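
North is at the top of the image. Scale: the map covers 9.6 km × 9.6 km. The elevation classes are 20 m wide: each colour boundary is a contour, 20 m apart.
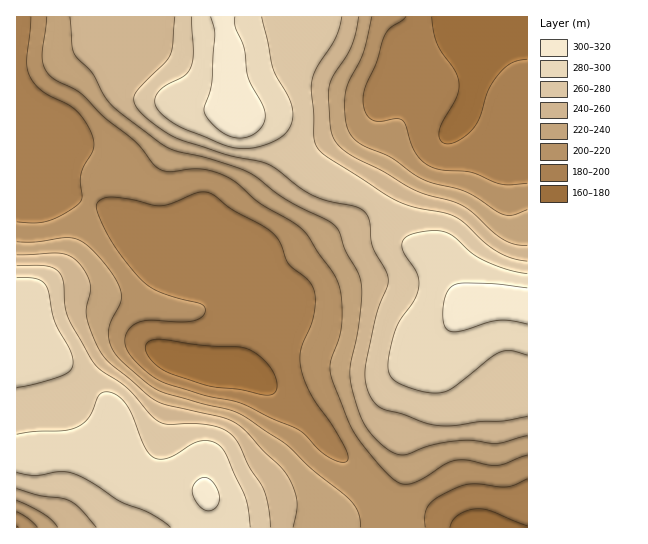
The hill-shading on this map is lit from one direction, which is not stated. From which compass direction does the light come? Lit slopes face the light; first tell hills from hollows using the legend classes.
N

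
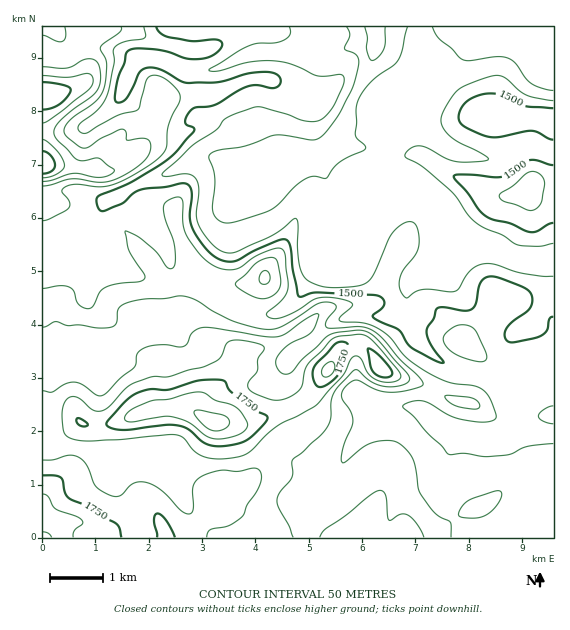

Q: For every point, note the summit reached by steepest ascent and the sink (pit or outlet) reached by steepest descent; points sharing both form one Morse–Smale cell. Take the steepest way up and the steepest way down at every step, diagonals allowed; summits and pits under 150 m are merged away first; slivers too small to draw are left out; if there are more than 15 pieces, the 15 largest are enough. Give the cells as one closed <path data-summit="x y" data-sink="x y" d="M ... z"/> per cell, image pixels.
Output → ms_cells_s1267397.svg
<path data-summit="213 423" data-sink="375 27" d="M553 26l-381 0-9 34 13 7 17 4-3 5 0 9 4 22 6 8 21 8 6 6 4 14 0 12-7 7-8-4-15 0-12 4-20 11-30 10-32 18-14 31 1 16 7 15 0 4-5 4-5 3-11 0-21-5-17 2 0 134 3 2-2 12 4 28 21-1 20 5 23-2 41 0 41 17 43-1 11-3 21-11 16 2 22 15 11 21-14 15 0 12 5 22 245 0z"/><path data-summit="43 164" data-sink="375 27" d="M171 26l-129 1 1 243 16-1 21 5 11 0 5-3 5-4 0-4-7-15-1-16 14-31 32-18 30-10 20-11 12-4 15 0 8 4 7-7 0-12-4-14-6-6-21-8-6-8-4-22 0-9 3-5-17-4-13-7z"/><path data-summit="43 537" data-sink="375 27" d="M44 406l-2 1 1 131 264-1-4-33 14-15-11-21-22-15-16-2-21 11-11 3-43 1-41-17-41 0-23 2-20-5-20 1-5-28z"/>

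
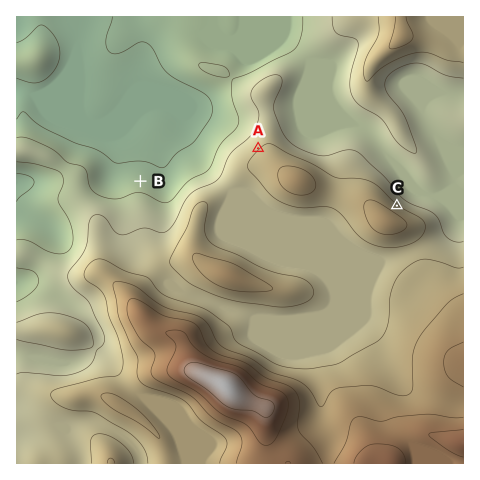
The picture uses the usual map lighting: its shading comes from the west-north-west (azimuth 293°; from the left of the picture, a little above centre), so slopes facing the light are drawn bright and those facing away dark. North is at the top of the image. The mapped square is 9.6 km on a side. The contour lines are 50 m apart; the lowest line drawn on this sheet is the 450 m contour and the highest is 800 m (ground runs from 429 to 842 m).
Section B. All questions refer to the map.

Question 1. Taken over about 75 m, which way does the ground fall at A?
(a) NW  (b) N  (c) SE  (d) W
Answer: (a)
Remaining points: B N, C NE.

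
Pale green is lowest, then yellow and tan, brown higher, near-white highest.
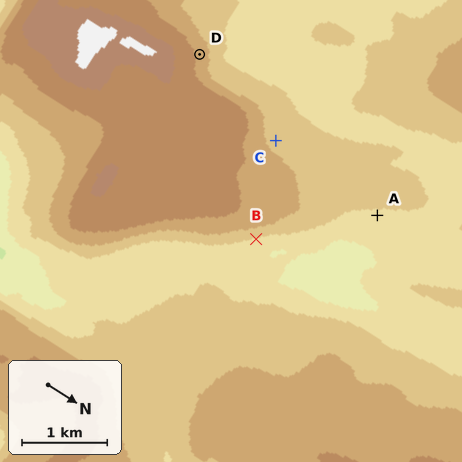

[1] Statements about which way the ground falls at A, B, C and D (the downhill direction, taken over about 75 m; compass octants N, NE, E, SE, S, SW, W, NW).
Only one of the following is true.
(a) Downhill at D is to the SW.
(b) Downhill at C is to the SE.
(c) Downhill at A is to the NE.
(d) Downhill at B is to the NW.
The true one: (c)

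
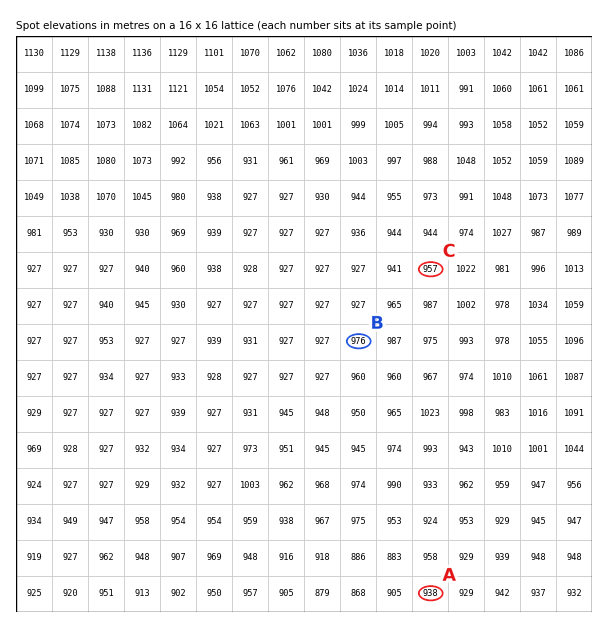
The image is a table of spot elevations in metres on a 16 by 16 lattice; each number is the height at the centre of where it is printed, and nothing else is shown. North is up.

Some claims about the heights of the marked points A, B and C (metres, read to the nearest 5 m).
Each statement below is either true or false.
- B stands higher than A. true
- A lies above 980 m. false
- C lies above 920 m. true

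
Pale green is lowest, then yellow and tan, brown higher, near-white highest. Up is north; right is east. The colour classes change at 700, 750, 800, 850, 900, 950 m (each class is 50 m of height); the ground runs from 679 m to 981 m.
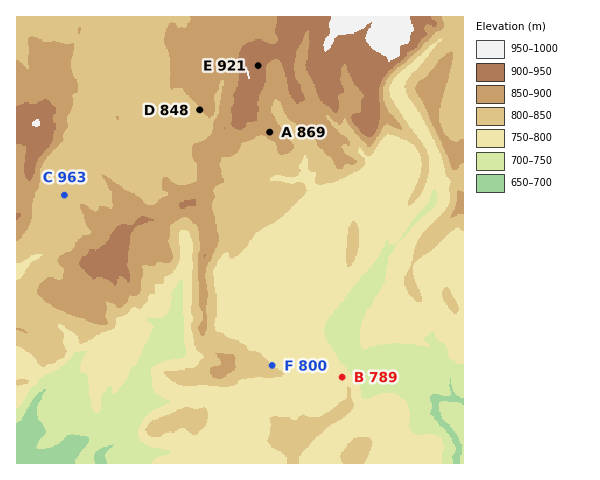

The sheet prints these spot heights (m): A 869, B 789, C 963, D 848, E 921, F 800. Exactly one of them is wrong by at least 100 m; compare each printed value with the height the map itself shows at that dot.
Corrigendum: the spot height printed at C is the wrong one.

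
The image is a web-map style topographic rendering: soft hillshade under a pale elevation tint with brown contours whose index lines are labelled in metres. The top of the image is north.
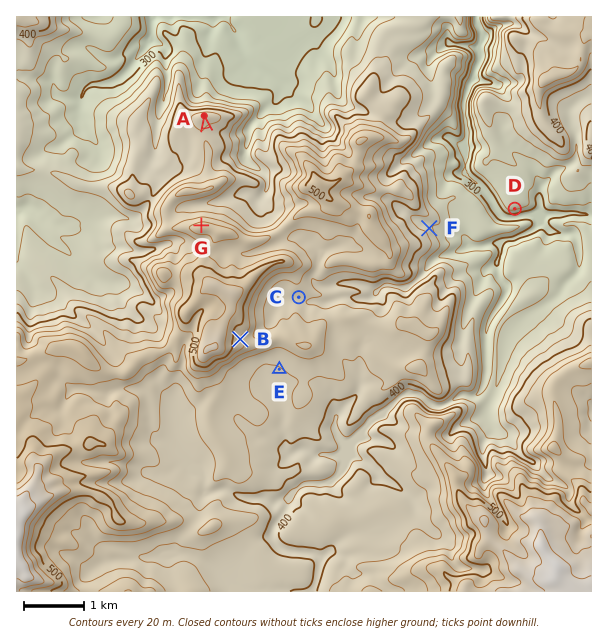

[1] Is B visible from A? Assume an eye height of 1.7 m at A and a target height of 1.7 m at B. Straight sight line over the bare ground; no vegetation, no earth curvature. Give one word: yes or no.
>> no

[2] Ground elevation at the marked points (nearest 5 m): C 425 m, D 325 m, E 420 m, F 365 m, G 490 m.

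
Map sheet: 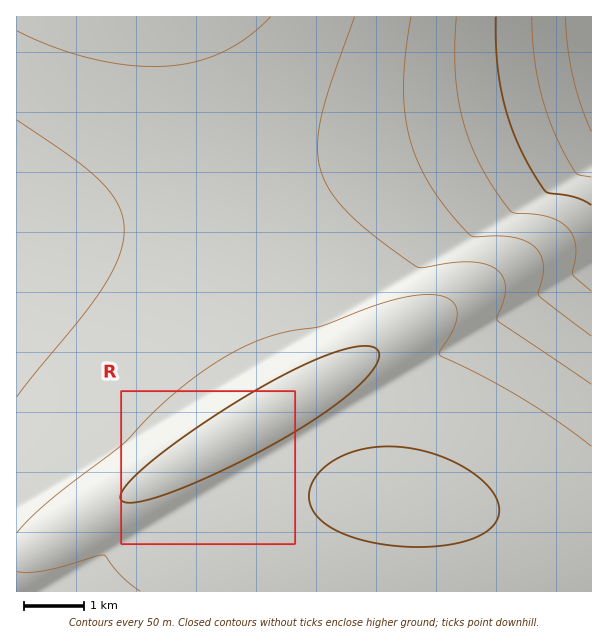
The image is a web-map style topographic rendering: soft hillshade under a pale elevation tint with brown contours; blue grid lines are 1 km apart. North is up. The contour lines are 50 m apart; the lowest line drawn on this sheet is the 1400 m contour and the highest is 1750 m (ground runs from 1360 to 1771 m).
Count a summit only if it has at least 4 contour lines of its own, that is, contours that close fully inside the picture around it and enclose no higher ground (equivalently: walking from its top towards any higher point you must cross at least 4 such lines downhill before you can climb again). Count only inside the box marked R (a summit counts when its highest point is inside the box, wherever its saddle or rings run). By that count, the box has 0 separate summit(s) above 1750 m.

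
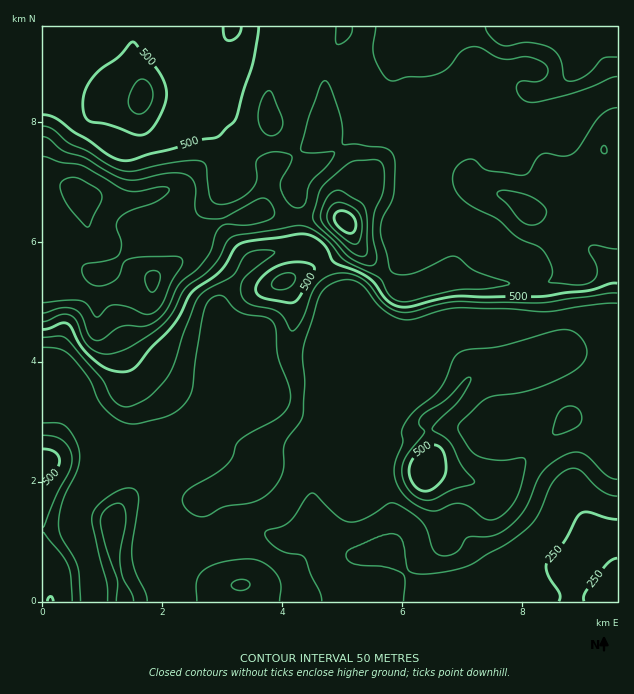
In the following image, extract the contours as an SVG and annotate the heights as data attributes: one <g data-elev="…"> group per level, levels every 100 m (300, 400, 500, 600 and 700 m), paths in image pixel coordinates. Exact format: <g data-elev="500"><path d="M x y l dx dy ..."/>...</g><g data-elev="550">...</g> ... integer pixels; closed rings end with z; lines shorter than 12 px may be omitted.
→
<g data-elev="300"><path d="M404 601l1-19-2-8-15-7-35-3-7-6 1-7 31-14 15-3 7 3 3 5 4 25 3 5 14 2 27-3 22-8 35-20 18-14 12-15 15-32 7-8 8-5 6-1 6 2 21 20 9 5 7 1"/></g><g data-elev="400"><path d="M81 601l-3-34-4-9-13-21-3-12 5-24 15-35 1-16-6-14-8-10-7-3-15 0"/><path d="M147 601l-2-9-10-22-3-14 0-12 6-48-2-6-8-2-10 3-13 8-10 9-3 8 1 10 14 57 1 18"/><path d="M280 601l1-16-4-11-6-6-8-5-15-4-27 3-10 4-8 4-4 6-2 6 0 19"/><path d="M485 519l6 1 8-2 7-6 7-8 8-18 4-26-1-2-3 0-15 2-10 0-18-4-6-4-5-6-8-14-1-7 21-21 8-6 7-2 24-3 17-4 25-11 18-10 8-10 1-9-5-10-8-7-8-2-9 0-55 16-33 3-9 3-6 6-8 21-7 11-26 22-9 14-2 6 1 10-7 18-2 11 2 12 8 12 11 9 12 6 10 1 15-7 9 0 8 3z"/><path d="M554 435l13-3 13-8 2-7-4-8-4-3-5 0-9 5-3 6-4 10 0 6z"/><path d="M43 347l15 1 10 6 20 24 10 21 7 10 16 12 7 3 8 0 34-9 11-7 7-9 5-12 3-29 7-44 3-10 5-6 6-2 6 0 10 12 6 4 9 3 17 2 7 4 4 9 2 28 12 32 0 13-4 8-8 7-28 15-11 8-3 4-4 14-8 9-33 19-6 6-3 8 4 7 8 7 9 2 6-2 15-8 24-4 11-3 11-8 10-12 4-12 1-24 15-21 3-8 2-33-2-27 1-12 15-46 5-8 8-6 14-3 11 2 8 6 11 15 9 8 10 6 11 3 9-1 27-9 13-2 53 1 39 3 50-8 20-1"/></g><g data-elev="500"><path d="M421 490l6 1 6-2 7-6 5-8 1-7-1-12-3-7-5-3-6-1-7 3-8 6-5 9-2 8 1 7 5 8z"/><path d="M43 483l4-2 8-9 3-6 2-6-2-4-3-4-12-3"/><path d="M43 329l7-1 11-5 6 0 4 4 11 21 16 15 15 8 9 1 8-1 7-6 14-17 22-23 19-33 28-21 17-25 11-5 51-7 11 1 9 5 7 7 8 15 23 9 11 6 7 6 11 17 6 4 8 3 10 0 29-8 18-3 88 0 44-5 21-7 7-1"/><path d="M288 303l7-1 4-5 15-26 0-3-1-3-14-3-16 2-14 7-11 11-2 7 3 7 7 3z"/><path d="M136 135l9-1 9-8 10-18 3-15-3-11-5-10-23-28-3-2-14 15-18 12-9 9-7 13-2 15 2 10 4 5 20 4z"/><path d="M223 27l1 10 5 4 4-1 5-4 3-9"/><path d="M259 27l-6 36-17 55-3 4-16 15-18 3-68 20-9 1-15-7-51-36-13-3"/></g><g data-elev="600"><path d="M43 313l19-5 8 0 6 2 6 6 7 20 3 3 5 2 6-2 18-12 7-2 14 2 7-2 14-10 6-9 10-22 18-14 10-12 5-9 4-15 4-7 6-3 19 1 15-2 11-4 3-3 1-3-6-12-3-2-4-1-39 20-20 0-4-3-3-4-1-25-2-6-5-5-7-2-9 0-35 7-13-1-14-6-25-15-21-7-15-12-6-2"/><path d="M366 265l7 0 3-4 1-6-4-20 0-16 2-9 7-15 2-11-1-18-3-5-6-1-22 2-25 19-8 11-6 24 0 4 3 5 18 16 12 14 9 6z"/><path d="M528 225l10-1 6-5 2-8-3-6-8-6-11-5-18-4-8 2-1 1 1 3 10 9 10 13z"/><path d="M602 153l3 1 2-2-2-6-1-1-3 3z"/><path d="M485 27l2 4 4 6 11 8 6 1 21-4 13 3 9 3 9 10 4 18 4 5 7 0 10-5 19-18 13-1"/></g><g data-elev="700"><path d="M152 292l5-4 3-9 0-5-5-3-7 1-3 5 2 9 2 5z"/><path d="M355 244l3-1 3-8 1-10-2-9-4-6-6-4-9-3-6 0-4 3-3 5-1 6 1 5 12 13 9 7z"/><path d="M86 226l3 0 11-22 2-6-1-5-4-5-17-9-6-2-7 1-5 3-2 3 2 11 8 13z"/></g>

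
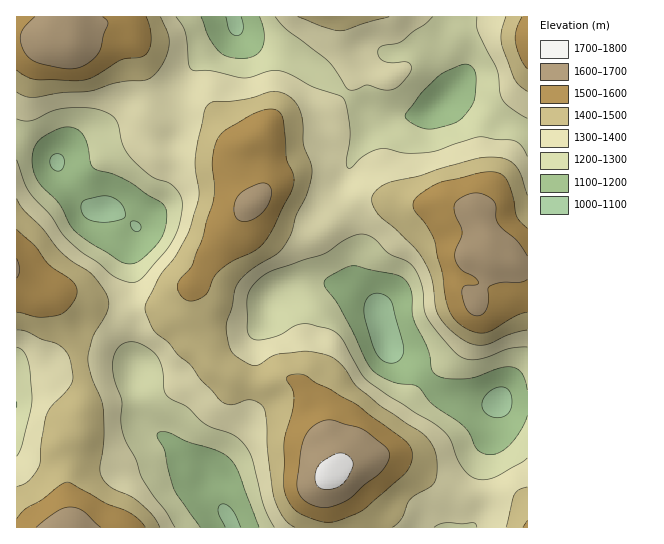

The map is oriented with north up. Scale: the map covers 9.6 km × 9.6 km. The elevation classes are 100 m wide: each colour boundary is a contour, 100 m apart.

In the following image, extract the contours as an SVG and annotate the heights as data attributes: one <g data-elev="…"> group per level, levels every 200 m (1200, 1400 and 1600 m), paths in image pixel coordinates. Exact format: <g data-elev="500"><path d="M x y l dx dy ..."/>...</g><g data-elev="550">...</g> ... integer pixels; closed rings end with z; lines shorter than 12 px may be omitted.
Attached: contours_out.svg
<g data-elev="1200"><path d="M200 527l-26-38-6-20-3-18-8-14 0-3 2-2 10 1 18 9 31 9 11 7 9 13 21 56"/><path d="M527 416l-9 19-13 14-7 4-7 2-6-1-6-3-4-4-5-13-5-7-32-22-15-18-25-5-14-6-7-6-6-9-13-28-14-26-14-20 0-6 4-4 12-7 12-4 48 10 5 5 4 8 4 30 13 28 4 22 4 5 11 4 21 1 10-2 24-9 10-1 7 2 4 4 5 17"/><path d="M126 264l-7-3-28-18-16-12-5-6-11-22-21-22-5-12 0-15 4-11 8-7 18-9 8 0 7 3 8 9 5 24 3 5 19 6 14 7 34 21 4 4 2 7-1 10-2 10-4 8-21 20-6 3z"/><path d="M425 129l-17-8-3-4 1-4 16-21 19-18 21-9 5-1 4 2 4 7 1 9-2 17-5 11-8 9-7 4-20 6z"/><path d="M260 17l4 17-2 13-7 8-13 3-14-1-9-6-10-14-8-20"/></g><g data-elev="1400"><path d="M160 527l-6-10-11-11-12-9-22-11-6-7-3-6 4-35-1-29-2-11-10-23-3-17 5-23 15-25 1-7-2-8-15-21-21-13-12-11-17-22-19-19-6-10"/><path d="M392 527l10-9 8-19 20-12 5-6 2-11-1-13-2-10-7-9-7-7-39-25-22-17-5-6-12-18-12-9-23-5-26 3-8 2-12 8-7 2-7-3-12-7-6-10-3-21 6-18 4-21 11-13 30-19 7-8 8-13 5-19 9-19 6-18-1-12-7-20-1-23-4-13-4-7-6-6-8-4-8-1-27 8-33 3-7 5-11 51 4 39-8 29-15 29-17 23-12 24-2 7 9 22 14 11 10 13 12 10 11 14 20 22 5 3 5 1 15-5 5 0 7 2 5 5 3 11 1 32 7 47 9 20 6 6 6 4"/><path d="M527 487l-9 3-4 5-8 32"/><path d="M17 330l9 1 16 8 14 4 6 4 8 11 3 19-4 10-17 19-5 8-6 28-1 20-2 7-9 12-12 6"/><path d="M527 195l-6-21-7-10-9-5-16-2-15 2-55 17-30 7-12 7-4 5-1 4 2 8 5 8 34 31 9 11 10 21 5 35 6 10 11 10 15 10 13 2 8-1 20-10 17-4"/><path d="M17 92l9 5 9 0 26-4 29-2 28-9 31-3 5-4 7-8 8-19 0-13-9-18"/><path d="M298 17l25 10 18 4 48-14"/><path d="M506 17l-5 17 1 13 13 32 4 6 8 6"/></g><g data-elev="1600"><path d="M101 527l-18-16-6-3-7-1-12 4-22 16"/><path d="M321 507l10 0 15-6 33-27 7-8 3-8 0-5-3-6-24-18-28-9-11 1-11 6-6 7-4 11-5 42 2 7 6 7 6 4z"/><path d="M17 278l3-8-3-11"/><path d="M527 256l-10-15-19-18-2-5 0-13-5-7-9-4-8-1-11 3-7 6-2 4 0 5 8 22-7 18 0 9 6 9 13 8 4 5-1 3-11 0-4 4 1 12 6 11 8 4 4-1 4-3 3-7 0-16 2-3 12-4 19 0 6-3"/><path d="M240 221l5 1 6-2 7-4 7-6 6-15 0-5-2-5-4-2-7 1-12 5-7 6-4 7-1 8 2 7z"/><path d="M35 17l-11 10-3 7 0 8 4 11 5 6 8 4 32 6 8-1 8-3 7-6 6-6 9-30-1-2-4-4"/></g>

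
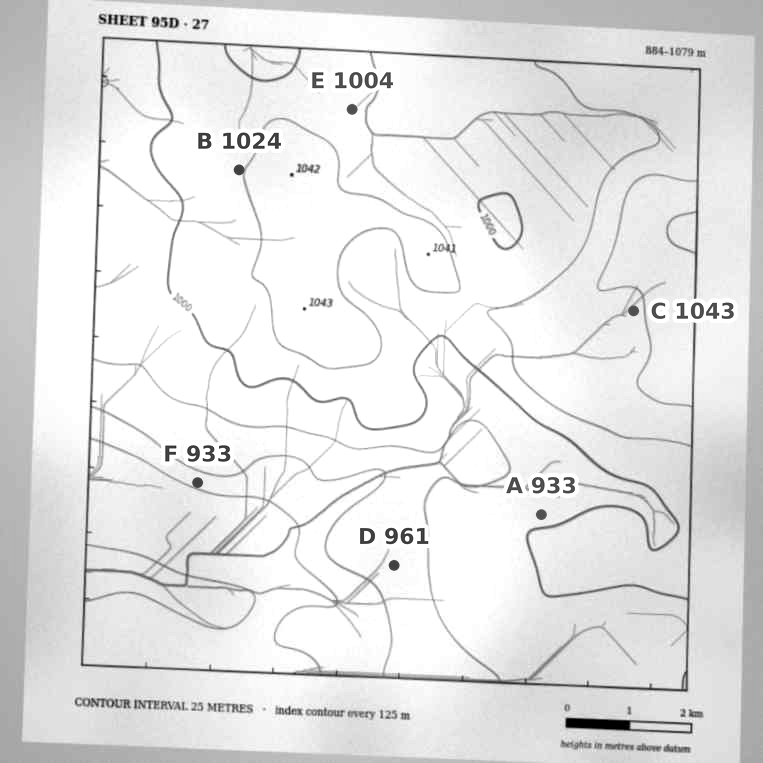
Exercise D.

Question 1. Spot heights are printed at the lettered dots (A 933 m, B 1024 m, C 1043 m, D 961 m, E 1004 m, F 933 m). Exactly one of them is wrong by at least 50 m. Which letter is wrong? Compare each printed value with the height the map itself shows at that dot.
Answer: A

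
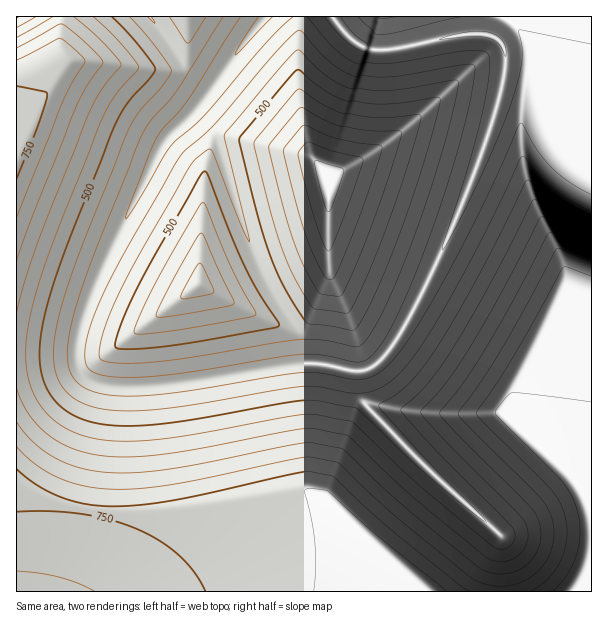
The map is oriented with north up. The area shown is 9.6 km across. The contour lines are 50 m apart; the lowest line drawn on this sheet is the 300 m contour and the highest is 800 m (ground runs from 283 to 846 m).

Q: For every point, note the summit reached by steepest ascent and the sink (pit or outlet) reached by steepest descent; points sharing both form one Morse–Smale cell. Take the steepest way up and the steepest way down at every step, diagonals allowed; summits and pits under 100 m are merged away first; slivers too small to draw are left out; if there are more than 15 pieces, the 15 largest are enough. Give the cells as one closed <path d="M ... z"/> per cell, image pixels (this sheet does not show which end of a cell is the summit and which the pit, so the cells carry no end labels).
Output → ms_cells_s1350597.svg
<path d="M75 354l-59 0 1 238 483-1 0-55-65-60-69-71-4-9-2-24-15-2-21-6-33 0-112 20-29 2-39 0-15-2-13-8-5-8z"/><path d="M591 16l-259 1 24 26 21 7 28-2 59-14 27 2 6 2 8 12 0 22-9 39-21 62-35 82-26 56-23 37-14 16-16 7 1 25 4 9 69 71 65 60 1 56 91-1z"/><path d="M332 16l-66 0-31 38-30 44-12 13 0 3 15 15 10 15 17 57 21 59 18 36 24 34 3 33 23 1 21 6 15 2 17-8 14-16 23-37 26-56 35-82 21-62 9-39 0-22-3-6-11-8-27-2-59 14-28 2-21-7z"/><path d="M150 16l-88 1-2 19 0 14 2 9-1 7-15 23-30 61 1 204 59-1 6-35 16-43 62-128 6-9 26-24 22-30-25-14-8-8z"/><path d="M192 112l-26 26-6 9-56 114-18 44-8 31-2 27 6 12 14 9 15 2 56-1 134-22-3-33-24-34-18-36-21-59-17-57z"/><path d="M264 16l-112 0-1 2 17 21 13 23 17 14 17 8z"/><path d="M62 16l-46 1 1 133 29-61 15-23 1-7-2-9 0-14 2-12z"/>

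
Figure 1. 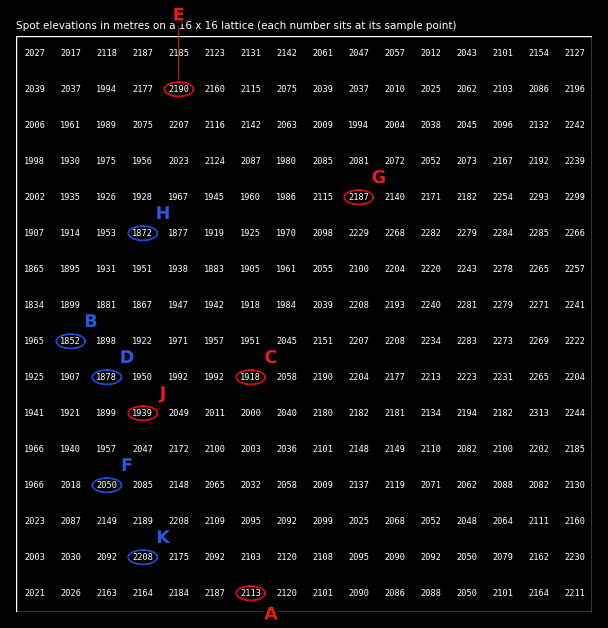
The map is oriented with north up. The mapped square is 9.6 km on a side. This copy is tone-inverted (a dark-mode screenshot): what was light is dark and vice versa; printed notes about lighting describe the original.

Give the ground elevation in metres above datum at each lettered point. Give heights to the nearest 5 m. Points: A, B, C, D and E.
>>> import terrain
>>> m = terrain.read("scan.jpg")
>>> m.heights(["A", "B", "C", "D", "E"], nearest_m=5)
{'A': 2115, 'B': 1850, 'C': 1920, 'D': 1880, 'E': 2190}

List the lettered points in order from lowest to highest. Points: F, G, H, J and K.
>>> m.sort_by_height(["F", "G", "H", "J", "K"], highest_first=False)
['H', 'J', 'F', 'G', 'K']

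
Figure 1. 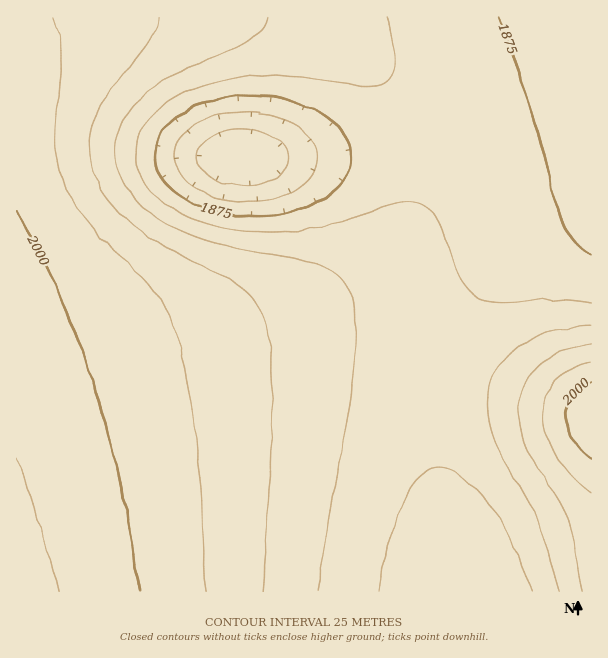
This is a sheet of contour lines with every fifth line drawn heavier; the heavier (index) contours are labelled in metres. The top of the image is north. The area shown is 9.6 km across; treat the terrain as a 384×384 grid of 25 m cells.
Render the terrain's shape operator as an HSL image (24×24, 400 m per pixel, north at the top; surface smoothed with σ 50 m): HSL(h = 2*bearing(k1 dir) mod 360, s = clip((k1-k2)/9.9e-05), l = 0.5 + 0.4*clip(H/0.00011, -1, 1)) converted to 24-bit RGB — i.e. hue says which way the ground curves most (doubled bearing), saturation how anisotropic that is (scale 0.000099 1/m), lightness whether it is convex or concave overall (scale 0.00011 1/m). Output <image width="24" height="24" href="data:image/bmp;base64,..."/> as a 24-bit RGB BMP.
<image width="24" height="24" href="data:image/bmp;base64,Qk32BgAAAAAAADYAAAAoAAAAGAAAABgAAAABABgAAAAAAMAGAAATCwAAEwsAAAAAAAAAAAAAg4B+hH99hX99hn98hn58h357h317iHx6h3t6h3p6hXp7hHp9gnp/gHqAfHiAeHWAdG+CcWWFblWKaUSRYDiYUzmfSmGpXcOrg39+hH99hH99hX58hn58h317h3x7iHt6h3p6h3p7hnp8hXp+g3p/gnmBfneBenOCdmyEcmCIbFGNZEOSWD6VSUqVVKWfStRdgn9+g39+hH99hX59hn18hn17h3x7h3t6iHp7h3p8h3p9hnl+hXmAhHiCgXaDfHGFeGiHc1uMbU2QZUORXkaNXGKDXaJTdeUpgn9+g39+hH59hH59hX18hnx8h3t7h3t7h3p8h3p9h3p+hnl/hnmBhXiEgnSFfm6HeWSLdFaQb0iUbUGTckmLgF9vpKxFzfQNgn9+g39+g359hH59hX19hnx8hnt8h3t8h3p9h3p+h3p/h3mBhnmDhneGgnOHfWuKeF+PclCVb0GbczqdhECZllJ4uX9E7c4kgn9+gn9+g35+hH19hH19hXx9hnx9hnt9h3t+h3p/h3qAh3mCh3iEhnaHgXKJe2mNc1uTakqcZTmmaS+ufTO0qki2uGZ90J9wgX9/gn5+gn5+g35+hH19hX19hXx+hnx+hnt/h3uAh3qBh3qDh3mFhXaIf3GKdmiPalmXWkWjTDKxRiXBTSXUcEjSnoDJxK7LgX9/gn5+gn5+g35+g31+hH1+hXx+hXx/hnx/hnuAh3uCh3qDh3mGg3eIfHKKcGiQXViZREWmLzi5HjLQHD7pRWrof5/jtMnjgX9/gX9/gn5/gn5/g35/hH1/hH1/hX2AhXyAhnyBhnuChnuEhnqHgniHenOKa2qPW2OYR2CmMWK5HnHTFpHuNrnyatntnublgX9/gX9/gX9/gn9/gn6Ag36AhH6BhH2ChX2DhnyEhnyFh3uGhXqHgXiHeXWJbXGNYHOVTnqiOIqzJKnKFd3lH/LTQe6taeKOgH9/gX+AgX+AgX+CgX+DgX6EgX6Ggn2Hg3yJhHuKhXqKhnqKhXmKgnmJe3aJcXaLZ32QV4uaRKSoMLqoH82VFOBwFO05S+gkgICAf4GBf4GDfoKGfIGJeoCOeH2SdniWd3SZfHSagHOZhHSXhnWUhXaQgHaMdXWKb4CMY5CSU5yOQal+L7ZiIcM2MswYbNITfoOCfYaGeomLd4ySc4ybboqmaoKvZne4ZGi8bWO+e2S7h2a1jmmskG2ijXGZg3WPdniJcIqKY5F/VJpuRKNSQaw2WbMqfbcjfIiEeI+KcpqXa6WoY6i5XKPKVpTZUnzkUF7qX0/rfVDmllPdp1jPrV6+qGatnG+djHaPenuFc4d9Z41uXJRbYZpPb59GhKI/d4+CcJuIZ62WW8GuUNfSR9LqP7b4PYv/P1j/Wj7/jTv/ujv62EHs2kvRxFetr2OXnG+KjHiDg4B8doV2coltc41meZBgg5JccZh2Zqh1WL54R9WFNemeJffFG/n6GKvzGkjqVRjruBL0+xLu+B236i6R1UJ7vlVyqGVylnF2inp5g4J8fYN5e4V1fYZygIdweJ9rbbJbWMpFN+EpC/ELBN0VDbMnHoI0Ll4vYSgyhhYrtAYZ2wAF7RcJ4UAmyGBFsHJcnHtsjn92hoB8gYJ+foF9fYF8foF7kKNml7hSndE0m+QSi9YAbqYATm0ALzkAMjMAMyoAOyoAb0oAqHAA15QA4qcUzaY4tJ1Wn5NpkIp1h4R8goJ/f4CAfoCBfoGAo5pkuahQ07Qw4rUPz50AnXQAYkkAMygAMy0AMjMAMDgAV28AfaoAndkAqeIWpc06nLRXkp9qipB1hId8gIJ/f4CBfoCBfoCBoH9otXhXzGc+5Ugc6CUFzg0ApAYHdRUXVTAkNFgmGH4cCbEPB9wDHu4MRd8rYsZIc69ee5xufo53f4Z9f4KAf4CBfn+Bfn+Bmm5urGJpwlFo2D1w7CiF9xas9wzjrxPoSh7ZHFzeE8HwFvniIvayNOiQR9N8Wbx0aKZ0c5Z3eot8fYV/f4KBf4CBf3+Bfn+BknR/oGyFsmGSx1Wq3EjQ2j7utzf7hTj/Tjr/O2H/Opb/PML5RNzrT9fLW8GpZ6yTcZuIeI+DfIeBfoOBf4GBf3+Bf3+Bf3+BinmEk3WMoG6arWawrl3BplbSklDgdk3qVUzvTWTuT4PoU5vcWqnMYq27aqipcpqXeI+Le4iFfoSDf4GCf4CBf3+Bf3+Bf3+BhX2DiXuIjXePkHOYkG6ji2mugmW3dGK+ZGDCYWzBY3u8Z4ezbI2ocY+ddo2UeYqMfIaHfoODf4GBf4CBf3+Bf3+Af3+Af3+A"/>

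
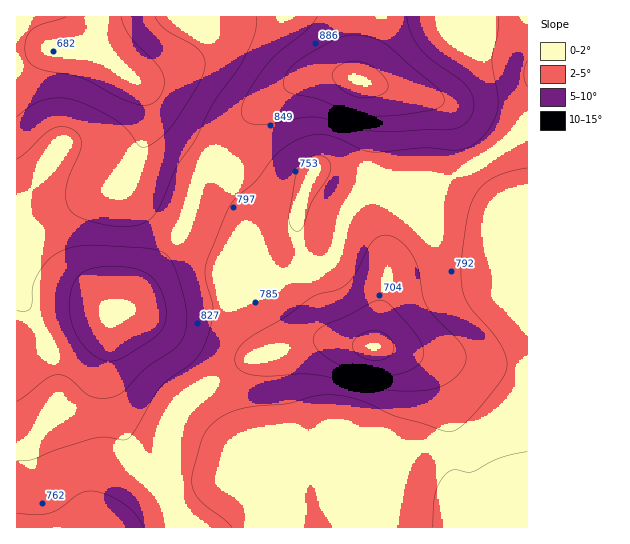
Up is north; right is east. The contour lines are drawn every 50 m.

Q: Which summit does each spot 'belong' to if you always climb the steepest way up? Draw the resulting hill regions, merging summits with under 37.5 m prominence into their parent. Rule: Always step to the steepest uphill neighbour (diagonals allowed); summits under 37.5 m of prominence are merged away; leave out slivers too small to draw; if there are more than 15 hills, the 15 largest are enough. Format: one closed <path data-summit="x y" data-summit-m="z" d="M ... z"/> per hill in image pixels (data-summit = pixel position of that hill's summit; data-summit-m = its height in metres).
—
<path data-summit="110 315" data-summit-m="949" d="M51 48l-35 2 0 477 113 1 18-9 16-16 5-21 0-53 7-16 14-16 50-33 23-9 47-14 43 2-14-6-11-15-10-33-17-44-3-29-22 1-13-4-12-8-36-42-37-27-14-13-20-36-36-30-13-6z"/><path data-summit="386 527" data-summit-m="845" d="M527 124l-14 15-30 21-52 27 1 14-5 14-27 30-9 14-17 88-39-6-26 0-47 14-29 13-39 25-15 14-11 22 0 53-5 21-10 12-23 13 398-1z"/><path data-summit="358 79" data-summit-m="968" d="M527 16l-510 0-1 33 66 0 12 2 9 4 40 32 20 36 14 13 37 27 36 42 12 8 13 4 20 0 3-2-1 16 3 14 17 44 12 38 9 10 11 6 25 4 17-88 9-14 27-30 5-14-1-14 52-27 30-21 15-16z"/>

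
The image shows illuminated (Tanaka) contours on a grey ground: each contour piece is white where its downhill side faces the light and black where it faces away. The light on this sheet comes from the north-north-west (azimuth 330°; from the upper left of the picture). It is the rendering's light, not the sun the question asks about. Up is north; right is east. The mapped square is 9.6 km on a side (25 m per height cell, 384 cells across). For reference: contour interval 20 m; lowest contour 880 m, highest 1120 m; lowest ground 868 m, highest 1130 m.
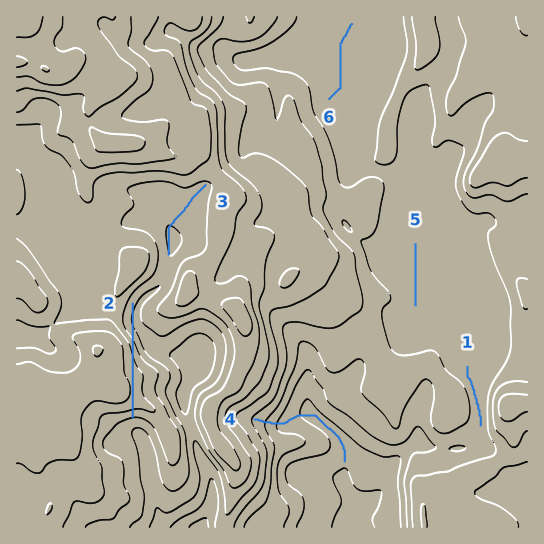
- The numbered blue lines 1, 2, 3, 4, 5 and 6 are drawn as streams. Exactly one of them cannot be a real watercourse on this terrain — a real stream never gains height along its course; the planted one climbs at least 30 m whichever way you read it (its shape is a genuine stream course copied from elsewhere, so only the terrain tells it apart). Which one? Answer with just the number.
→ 2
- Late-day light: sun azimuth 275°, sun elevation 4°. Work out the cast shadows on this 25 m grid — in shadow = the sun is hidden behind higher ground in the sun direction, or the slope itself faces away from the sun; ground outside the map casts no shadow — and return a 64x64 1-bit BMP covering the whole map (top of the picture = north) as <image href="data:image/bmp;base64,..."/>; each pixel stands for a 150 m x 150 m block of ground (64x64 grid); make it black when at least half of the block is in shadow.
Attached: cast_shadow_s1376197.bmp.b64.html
<image width="64" height="64" href="data:image/bmp;base64,Qk0+AgAAAAAAAD4AAAAoAAAAQAAAAEAAAAABAAEAAAAAAAACAAATCwAAEwsAAAIAAAAAAAAA////AAAAAAAAAMg8eAAAAAAAwB54AAAAAAHDH3AAAAAAAcOf+AAAAAABg4/+AAAAAAEDj/+AAAAAAAOP/4AAAAAAB4//gAAAAAAPD/8AAAAAcA8f/AAAAAD4Dz/wAAAAAPwOP+AAwAAAOB5/8ABAAAAAHH/4AAAAAAA8f/gAAEAAAHx//AAAwAAD/A/8AADAAAP8D/wAAIAAAfwH/AAAAAAAfAP8AAAAAAf8A/wAAAAAB/wD/AAAAAAH+AP8AAAAAA/AA/wAAAAAD4AH/AAAAAAPAAf4AAAAAAcAB/AAAAAMBwIP4AAAAA4HgA+AAAAABAfABwAAAAAQA+MGAAAAADAB4AAAEAAAIADwAAA4AAAAAPAAADwAAAAAcAAAeAAAAABwAAHgAAAAAGAQA+AAAAAAABgDxgAAAAAAGAOOAAAAAAAQDw4AAAAAAAAOBAAAAAAABgAAAAAAAAAMAAAAAAAAABgBAAAAAAACOAGAAAAAAAJ4AYAAAAAAAPwBAAAAAAAA/gMAAAAAAAD/AgAAAAAAAP8AAAAAAAAA/wAAAAAAAAD+AAAAAAAAAPgIAAAAAAAE8AgAAAAAAAfwAAAAAAAAD/gAAAAAAACP+AAAAAAAAI/8AAAAAAAAD/wAAAAAAAAP+AAAAAAAAw/gAAAAAAADA+EAAAAAAAJx4QAAAAAABiHgAAAAAA=="/>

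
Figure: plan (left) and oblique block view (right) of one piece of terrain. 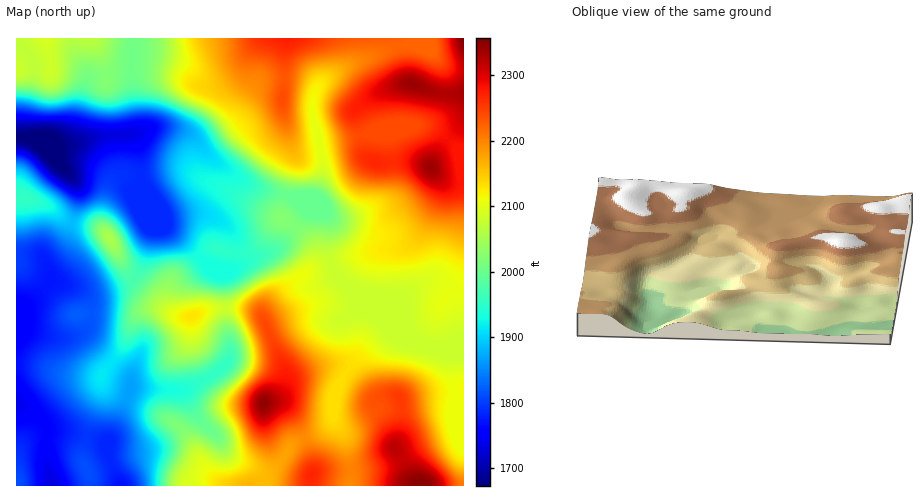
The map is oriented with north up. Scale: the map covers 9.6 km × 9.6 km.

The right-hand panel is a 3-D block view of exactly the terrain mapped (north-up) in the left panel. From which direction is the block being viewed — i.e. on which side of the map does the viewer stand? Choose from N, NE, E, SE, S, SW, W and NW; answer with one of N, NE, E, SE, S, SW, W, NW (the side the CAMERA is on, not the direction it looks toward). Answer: W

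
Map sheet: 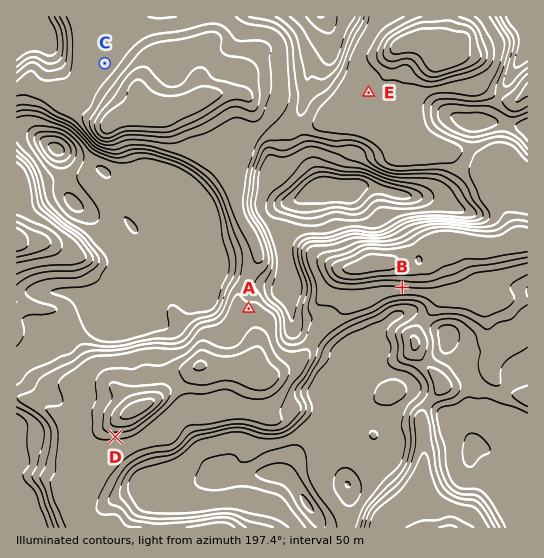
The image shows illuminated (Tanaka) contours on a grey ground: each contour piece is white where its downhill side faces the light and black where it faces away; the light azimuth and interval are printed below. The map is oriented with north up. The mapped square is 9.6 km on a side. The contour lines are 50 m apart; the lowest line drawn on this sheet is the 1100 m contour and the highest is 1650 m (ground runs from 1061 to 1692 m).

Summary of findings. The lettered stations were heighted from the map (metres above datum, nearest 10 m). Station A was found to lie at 1280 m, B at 1250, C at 1270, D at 1240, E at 1270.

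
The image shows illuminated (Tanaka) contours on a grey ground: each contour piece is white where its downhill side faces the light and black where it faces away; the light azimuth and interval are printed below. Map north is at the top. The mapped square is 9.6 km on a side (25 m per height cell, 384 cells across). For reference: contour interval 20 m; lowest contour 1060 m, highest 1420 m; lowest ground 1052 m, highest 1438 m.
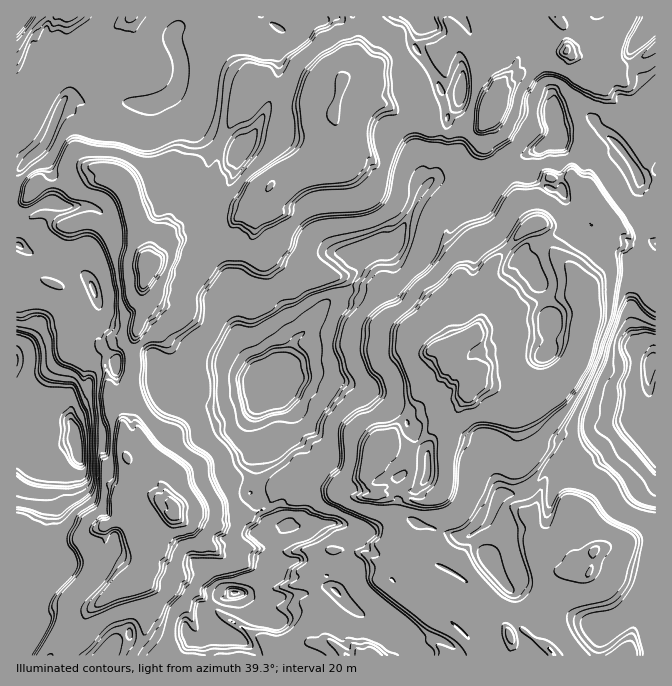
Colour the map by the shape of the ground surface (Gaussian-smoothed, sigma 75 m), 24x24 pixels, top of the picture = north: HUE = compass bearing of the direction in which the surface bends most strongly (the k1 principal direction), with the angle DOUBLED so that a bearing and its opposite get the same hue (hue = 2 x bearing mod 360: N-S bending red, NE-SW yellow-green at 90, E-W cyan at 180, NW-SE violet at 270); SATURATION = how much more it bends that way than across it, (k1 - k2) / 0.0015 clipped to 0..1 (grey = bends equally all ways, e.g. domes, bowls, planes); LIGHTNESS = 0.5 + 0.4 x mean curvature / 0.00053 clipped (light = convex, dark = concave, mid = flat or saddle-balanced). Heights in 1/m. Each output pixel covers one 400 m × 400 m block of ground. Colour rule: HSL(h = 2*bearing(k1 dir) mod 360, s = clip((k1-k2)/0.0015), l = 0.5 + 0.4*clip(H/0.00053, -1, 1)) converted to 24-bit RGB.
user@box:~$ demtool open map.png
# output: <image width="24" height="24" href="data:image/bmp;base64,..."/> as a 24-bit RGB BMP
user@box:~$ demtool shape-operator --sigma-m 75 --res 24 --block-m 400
<image width="24" height="24" href="data:image/bmp;base64,Qk32BgAAAAAAADYAAAAoAAAAGAAAABgAAAABABgAAAAAAMAGAAATCwAAEwsAAAAAAAAAAAAAF2Rs7bfJ26G5DkQ45o5fOr1hCnE2k5IauAA1pKzrt2jOad/VNcRsx1koYSk1iXsflsM2amuJ5X9sSJ7Cjs1uKmp31b1F5TjXVGN34aw43FGp1DcqIa4316JRF7NiFqHYUpvuORUOzbhIgZNjjlBnekVJoRc4mNvGc4uUdY+NUsHKkGx4xYdaVikgJm8cjGRVbJGLFa+jnzba/8n53KHqQuiwV1XiW1kBEjMALVKS1rx9p41RazyP6jbfhsa3f42QdI6YidWpORFUwWtcl11qhmzL2qC1MGN1joB3PT5py8cbIltG15Zx3oZNihNJVMf1vsXxFUVkpuwqvnudNDyas9qEeI19jYVpiMyacRdIYDN7lsh8cXu43KHCwqRlJ1qFgJGeHxvD8aXnhQbrmdOH3TdHMduLROKWSNMVGChXIo9Cw3wUkyYeq5gTdqRzqHFVpJ0ZTSynOjOBmcyBlH9jaa9Qn8npvCDW3EceFUhyLi7W/HB2d12QxvH4xdf0VlTiZya96hzoFxPM2g3IOGLwU+xjuxq393RbOtZ/J6WZM4rJVOC5unjfquzQfT8TGa7cGJXOQbkYDAAz/u27obBojMU83sEvoxheP1K5nonJgHmXLo7gzzvd2u2tN8B4dw6v+D/5x2OTI6gmSrAVFXYXmEooaeiOMLG/dFFejNd4CQAz//K/udmZbey+5Cc/4i/ZKziSKmM83HO+NS96g68k69LEcqmzFRKH9s9EV2h9lIFn25SLKnJsc+ONqSdlwxh9hH990ZpHAAAzy/+l4/TESyXNuyN6iNBbIU+ssJHbMpCAtSHRcN3qk+N4yCChx1iF2YJ5PxZ3qN1VlM83TcUmElZGZs0dcENimXd3nC1NARE96/vQs+BRPxQpk3FagcQtHZwbLkkd1BmEIJ15wtYtrxseni1kfbd33zdiKcx5bZCWx5W/9b2zBjYzP+IxRGSa1iOT5zpiBcGrEf8S/t6SPzdsj5d/2YQwi1YUYHVeHCg/16c6tXQgn9Agls8gjipUaN6G58fpQU+FWp3X8r7W/5hJC7+uByhCDS8V4+2qXHeyoyDd/9JLJqMgNnZA1YAj0Ea9QiHTHYePJC64Sn/be1ncnd+Rc6j26KzddbknqVZaElUvzD4d/+DMBiktQws5JODNTt5iaJt4Mxlo/9zMJ5GmibnctTPZhCHPK7UhL4VOLGl1SEXegIznjH3ogKk9PIci9FByopBzdTKRInot+unRHASdnBGnknu8bcSqRpyWHQgz//fMGtRw1pZoHUFMh2ttyF2L0mfjF4oZC2UtW7AtH1eX44C3s4KbjpB1mcqwfCmjZ4PH5OnBjwe7N7XgZoWkpnRbj06QDRdr+PDT8LzeJklz4ju6IDOqwuaRMXlrndPfG07HY8yMMSGyTaAc3exp7WnWjoMmXzRildOm0rh40xCbVHSXhUU/pSsuTWMbBbWzrvNm7oh+JyaUlXCVpk8xcqU1GsJIpFQ0kFkmKU4SJm0ULoxn3YyDM6Rc/1WpJL9KO6c0gEdT2KSQH2mep64ZB/jo+UWsNRdU3f3OnyCWhz91PDOC9Nfw35jOUB/QXh7Q00TjTOPHFqCxsa52OoI2RBqWRt8y+9bGei+2f5VofPCdaSl1/8z/Fwn30jq2TuK5kPKAZUhzfIKCV6adRDfv0qHB4F/FHCDHUccs3OeNJlSFJXhikIZ3VHx0J+cw4kCfjhLkyvTWgBpmGR19ADwM4S6df+rsweHvmDrnuJLXlZvFz9NfCCgr66Ar2oe8in2WzKe4bsPkHDt4VE+UcUg6xrkiMHctCMhs9kevkCwgq0GA3dMpxHWNB2xO2uQqclsfWj0kSGsqZ1Ax5WJsDkU9o841jmUdopV6pa2AiUId4DO4Nq3oJjj0/L6xI9R0BNwgHQEyzM53mS6Ng6KIk4V8HZGQpIlrg4h5c4ZYXY1hj3GORz2V3K68L6OjSzTeo6KCk3503HiiM3uqm7iNCBZI+NXT6MeoGnt/ASR2gUEfUpoyZX9cVH9xnHGicZaLhICBiYCScqJzSlORPWGRxq+ldYvAIVjKwY+YoX2FzdaZLSpft0VLBRc5UPY5+szYuhazD42wq+PjxKfZObKsKq63c39weIB9gn19f4N4dqVtaU6aSIpyfNQ+bxlAG4Da5VBQ3sXl3njCMTSvm0zMcTrRaaprm4tEgFaqvLv5P2CfedBVzkL//424nTFBK5Avdz+clsVaXUSLdre/i4ixhH6kiW16Klo2k68TuKElwItNZILYOhJI06h8jXBzf5RqflZ2aNUkWmGx5qevADYv"/>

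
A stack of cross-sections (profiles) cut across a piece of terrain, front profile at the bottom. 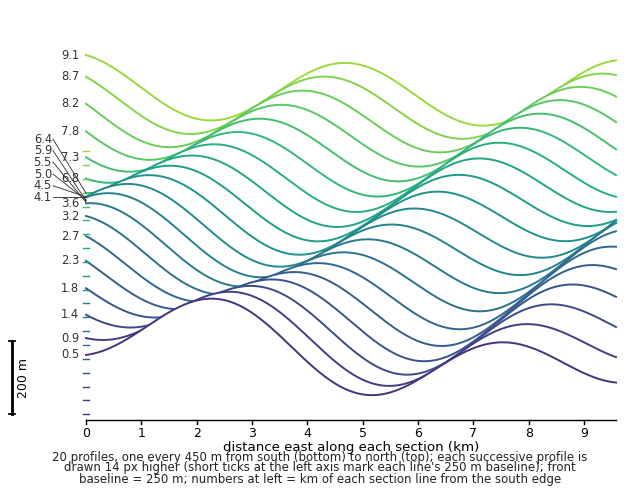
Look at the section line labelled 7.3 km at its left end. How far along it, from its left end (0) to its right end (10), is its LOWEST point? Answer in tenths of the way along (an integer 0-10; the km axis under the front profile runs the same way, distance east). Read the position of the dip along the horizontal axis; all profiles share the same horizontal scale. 6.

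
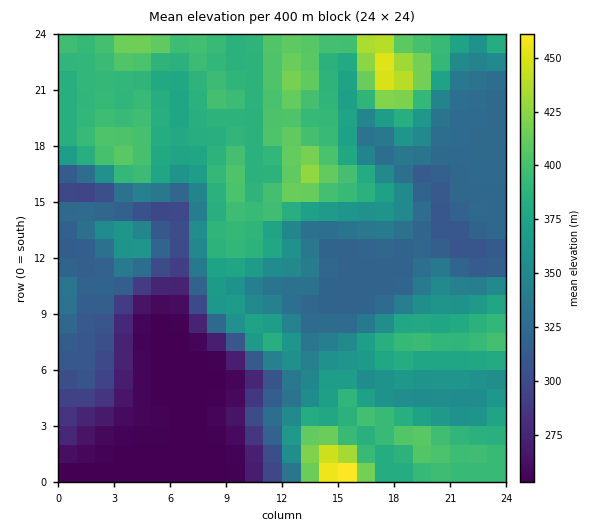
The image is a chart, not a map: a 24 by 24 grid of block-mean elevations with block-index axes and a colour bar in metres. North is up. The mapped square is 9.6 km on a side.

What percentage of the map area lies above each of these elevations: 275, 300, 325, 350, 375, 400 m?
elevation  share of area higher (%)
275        87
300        83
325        68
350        54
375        39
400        12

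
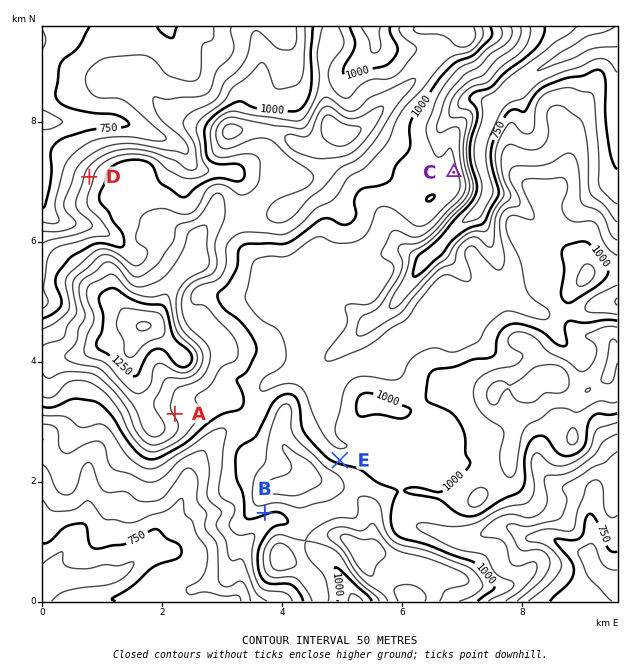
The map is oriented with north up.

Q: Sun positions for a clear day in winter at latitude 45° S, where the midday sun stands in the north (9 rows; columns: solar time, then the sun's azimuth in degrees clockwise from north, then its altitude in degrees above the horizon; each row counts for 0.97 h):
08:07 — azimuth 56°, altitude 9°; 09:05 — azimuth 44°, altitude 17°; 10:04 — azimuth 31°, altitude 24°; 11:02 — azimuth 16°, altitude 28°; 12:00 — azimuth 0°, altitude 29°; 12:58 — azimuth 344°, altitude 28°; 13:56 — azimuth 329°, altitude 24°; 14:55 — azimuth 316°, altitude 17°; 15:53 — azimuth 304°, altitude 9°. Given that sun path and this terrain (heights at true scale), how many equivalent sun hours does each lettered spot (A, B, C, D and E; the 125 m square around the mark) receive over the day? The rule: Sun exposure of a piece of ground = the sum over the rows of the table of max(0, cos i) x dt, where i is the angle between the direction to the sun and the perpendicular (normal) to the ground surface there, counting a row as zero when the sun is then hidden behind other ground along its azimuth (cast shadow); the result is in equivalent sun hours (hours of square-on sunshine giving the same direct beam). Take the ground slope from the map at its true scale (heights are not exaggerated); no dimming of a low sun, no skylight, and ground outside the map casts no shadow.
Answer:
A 3.5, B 1.2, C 3.5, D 3.4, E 4.5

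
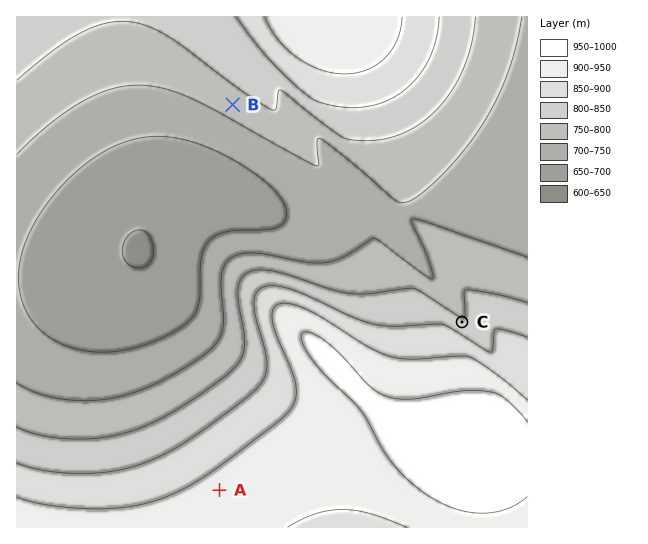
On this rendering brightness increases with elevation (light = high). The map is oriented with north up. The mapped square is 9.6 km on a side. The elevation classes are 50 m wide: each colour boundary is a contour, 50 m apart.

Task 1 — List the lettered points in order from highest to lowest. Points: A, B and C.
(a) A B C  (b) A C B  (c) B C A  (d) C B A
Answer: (b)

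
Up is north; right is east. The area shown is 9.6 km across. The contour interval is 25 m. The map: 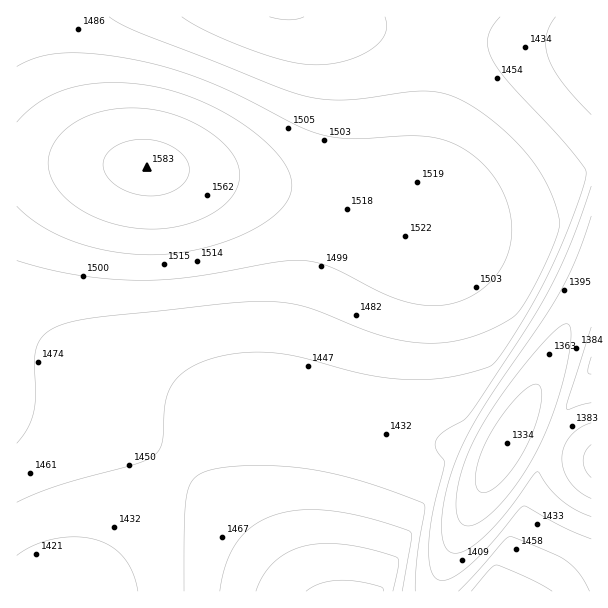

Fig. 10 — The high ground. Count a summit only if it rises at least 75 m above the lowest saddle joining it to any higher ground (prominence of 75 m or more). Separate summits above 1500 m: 1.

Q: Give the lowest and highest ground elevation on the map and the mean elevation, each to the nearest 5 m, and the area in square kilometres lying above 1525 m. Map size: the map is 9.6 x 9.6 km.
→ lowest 1335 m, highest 1585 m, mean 1470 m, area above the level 10.5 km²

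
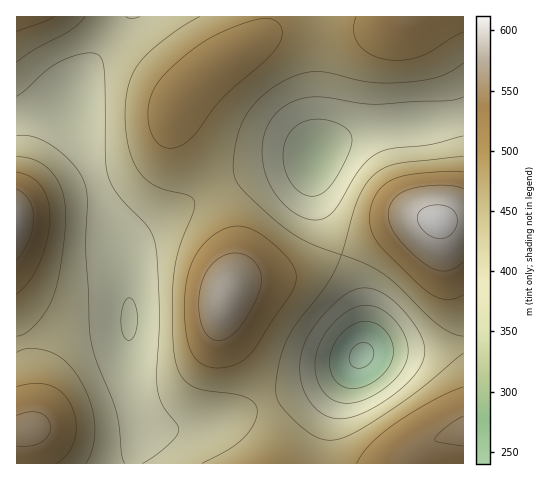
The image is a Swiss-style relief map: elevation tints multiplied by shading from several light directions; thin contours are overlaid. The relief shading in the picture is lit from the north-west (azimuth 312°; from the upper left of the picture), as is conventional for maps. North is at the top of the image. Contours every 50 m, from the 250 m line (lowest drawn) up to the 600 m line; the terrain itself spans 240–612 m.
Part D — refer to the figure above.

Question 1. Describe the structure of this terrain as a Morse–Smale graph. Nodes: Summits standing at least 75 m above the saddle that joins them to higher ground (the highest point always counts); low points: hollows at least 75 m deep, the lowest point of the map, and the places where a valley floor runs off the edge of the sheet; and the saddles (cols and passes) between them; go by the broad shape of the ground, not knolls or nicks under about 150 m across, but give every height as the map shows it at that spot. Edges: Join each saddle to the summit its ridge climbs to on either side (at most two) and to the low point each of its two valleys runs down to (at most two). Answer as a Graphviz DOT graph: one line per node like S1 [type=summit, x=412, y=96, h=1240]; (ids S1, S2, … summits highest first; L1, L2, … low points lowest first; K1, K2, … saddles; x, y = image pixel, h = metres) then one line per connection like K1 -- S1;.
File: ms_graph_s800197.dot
graph terrain {
  S1 [type=summit, x=438, y=221, h=612];
  S2 [type=summit, x=17, y=221, h=589];
  S3 [type=summit, x=225, y=294, h=587];
  S4 [type=summit, x=29, y=428, h=561];
  S5 [type=summit, x=463, y=431, h=558];
  S6 [type=summit, x=407, y=17, h=545];
  S7 [type=summit, x=17, y=17, h=525];
  L1 [type=low, x=362, y=356, h=240];
  L2 [type=low, x=314, y=157, h=308];
  L3 [type=low, x=130, y=320, h=346];
  K1 [type=saddle, x=217, y=187, h=457];
  K2 [type=saddle, x=267, y=403, h=454];
  K3 [type=saddle, x=341, y=256, h=450];
  K4 [type=saddle, x=22, y=342, h=448];
  K5 [type=saddle, x=112, y=39, h=407];
  K6 [type=saddle, x=97, y=181, h=393];
  K1 -- S3;
  K1 -- S6;
  K1 -- L2;
  K1 -- L3;
  K2 -- S3;
  K2 -- S5;
  K2 -- L1;
  K2 -- L3;
  K3 -- S1;
  K3 -- S3;
  K3 -- L1;
  K3 -- L2;
  K4 -- S2;
  K4 -- S4;
  K4 -- L3;
  K5 -- S6;
  K5 -- S7;
  K5 -- L3;
  K6 -- S2;
  K6 -- S6;
  K6 -- L3;
}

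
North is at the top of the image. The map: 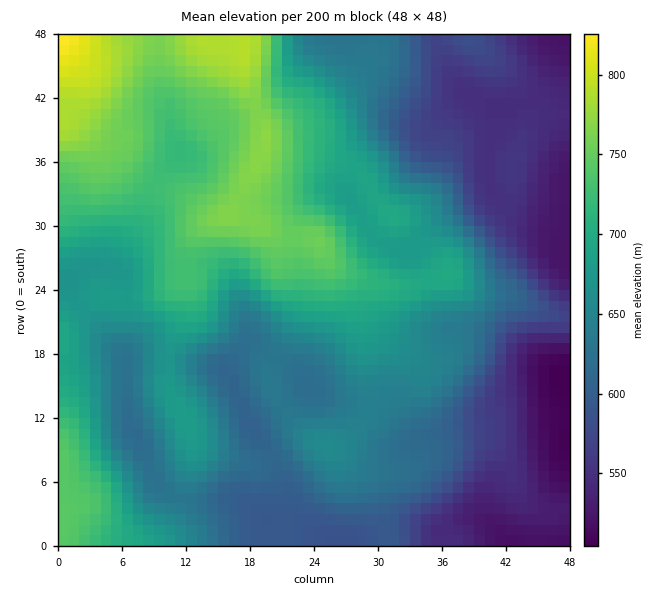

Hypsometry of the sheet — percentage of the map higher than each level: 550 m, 87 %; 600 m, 74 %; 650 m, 49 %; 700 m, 29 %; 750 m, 10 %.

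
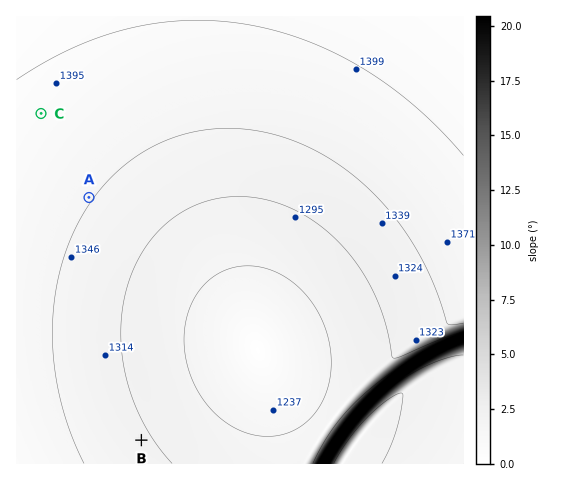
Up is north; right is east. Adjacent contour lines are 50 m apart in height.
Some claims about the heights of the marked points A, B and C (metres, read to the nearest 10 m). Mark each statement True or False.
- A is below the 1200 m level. False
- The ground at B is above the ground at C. False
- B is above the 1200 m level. True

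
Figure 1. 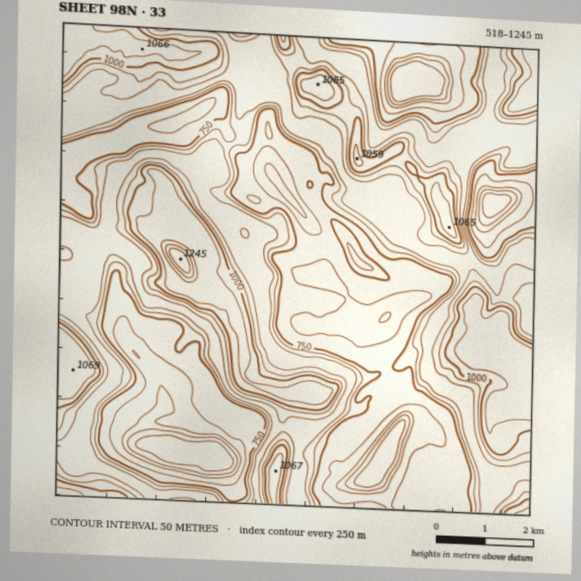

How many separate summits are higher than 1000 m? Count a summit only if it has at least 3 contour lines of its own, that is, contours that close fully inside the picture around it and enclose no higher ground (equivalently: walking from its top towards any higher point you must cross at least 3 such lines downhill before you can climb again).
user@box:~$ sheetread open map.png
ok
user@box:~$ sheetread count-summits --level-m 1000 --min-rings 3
2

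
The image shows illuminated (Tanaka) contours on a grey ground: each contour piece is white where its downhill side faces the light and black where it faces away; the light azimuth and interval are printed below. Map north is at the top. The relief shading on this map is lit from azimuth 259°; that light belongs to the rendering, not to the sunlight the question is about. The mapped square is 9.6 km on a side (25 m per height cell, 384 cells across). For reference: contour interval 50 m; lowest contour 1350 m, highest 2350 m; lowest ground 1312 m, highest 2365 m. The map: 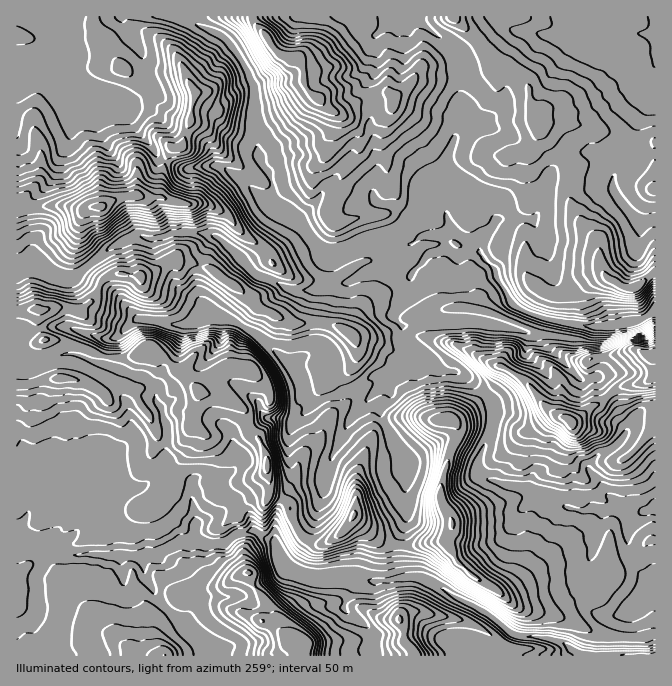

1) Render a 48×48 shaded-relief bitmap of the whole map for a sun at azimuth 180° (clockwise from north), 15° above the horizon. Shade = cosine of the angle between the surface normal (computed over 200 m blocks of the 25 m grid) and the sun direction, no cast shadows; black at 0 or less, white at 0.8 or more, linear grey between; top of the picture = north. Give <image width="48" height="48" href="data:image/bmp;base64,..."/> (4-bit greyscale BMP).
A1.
<image width="48" height="48" href="data:image/bmp;base64,Qk32BAAAAAAAAHYAAAAoAAAAMAAAADAAAAABAAQAAAAAAIAEAAATCwAAEwsAABAAAAAAAAAAAAAAABEREQAiIiIAMzMzAERERABVVVUAZmZmAHd3dwCIiIgAmZmZAKqqqgC7u7sAzMzMAN3d3QDu7u4A////ADNFVmUQABRXd1ZTE0RFYgFVZwAAXf7u7kNEVVMRACVomoUwARJHgyeIYgWJvcqYiVRERDISElZ5qXIAAAJVVHlzAb7tyVMyEmRVQzIjJWZmUxAAABIAAAAAXf2GREZlQ1VVRDMyNVVWVQAAABAAAAAs/7MzM1d3ZFVEQzIxMjQ0dwAAEjNDABje5QA0RERnZjQyIRERESEAAABKzKm7u87rAAAjRUNUZzRDRFZmQgAAAASt//7czO7DAAAiNENDV2Z2d4map0JUACi6a/7JZGh1MiEiI0MzNWZmVWd4iZeKhcujAGyDEAJVRDIiIjMjIWVmVVVWZ3h2rO6CAAYwESUwI0QiIzQ0QWVVVVREVniGaqwyEAAAIyUAATQ0Z3dnh1VVVVVVVmdmaIcSMQABMwAQADZ5uqmrqVZVVVVmVXh2VIMUUwATRBBUJpq6u5nNuWZmZlVWdpuoVEADZQA0RVFYd5q6rLp4qmdmZmZWh6uoiCABVhA0WKZKlWm8z/6De4h2Z4h3hohmhwEQJTATett5hUac7+yWOZmYebuZV1ZXlRdAA1EBZ4dSRTJrtleJZZmqqrmXR0aJdIpTITQBAAAABVWHAAWsyamsynZ0Z1ZlRqQkVEVCAAAABpqAAABb71Z4dSNWh2I0V1AVVnhkMAAAXNoAADElnTMhEjNpliITQwA1VHqXUyJZuqAAAGdmeFdkMgAGUAAAAAB2VXmXVGiqYAAAAAAAIFZSEAAAAAAAAAq6mZZVRWUwAAAAAAAAAHZEV3QAAAAAA7yplzABNTIAAAAAAAAAAGZ4iHZniXQTi6UhEAACNDREMwA3m8zLkAAAAmff2oeLyDAAAAAkUzMzMgW8y87//AAAAFzcmKrLYAFDISEjQzMiIUqWVpzsrQAVUAZjSKukADh0M0REVUQzInZDNXhQB2WL2AAABGYQBpYRNERVVUMzJXQyNFQAAIeb7ZEAAAAAmjADV3VERVRERlMzREMiIKqJ3uyIlDVqxAAEeqmHZVZWdUMkVUESQcy4nf7////tUAA2iIiYdmZndlRFVSACVYh0FZz/7+ykACRpdVVWdlVlVmZlVAAEaQEAAABmQQAAAlZ6hWZWdVVVV3dmQyJFeAAAAAAAAAAAFVV4mHd3ZmVmeZh3VEVVQwAAAAAAAmQVZVVmioiHZ3ZniIiIZFVVMgEQAAAAGNu6ZFZleZiYeIdlZVV4dVZlVDMjEAAAIWm4ZmeHeKmJmYdkMjRodndmQ0IkMRAAACiIdXirqrmJqYdlQ0Vnd2VEISE0VEMyACZndWisymZ3mHZmZlVUVUMiISE1VVVlM0Z1RWiqlSJVZ3d3d2VCMzIzM0NFVWeGVnMjJXeYQiESFXd3Z3YxARI0RFVVVnh1V1AABqqGMzEAAFVVZ2QRAAI0VFVVVVQzVQAAGbtjIQAAABI1ZTIBESNEVGVVVUIkUQAAarQAAAARAAFHYhARI0RERFVVVUIzAAAHulAAAANCIQSpQSNERFVVVEREVTExAABr3AAAAARjIifJIkZnVVVVZQ=="/>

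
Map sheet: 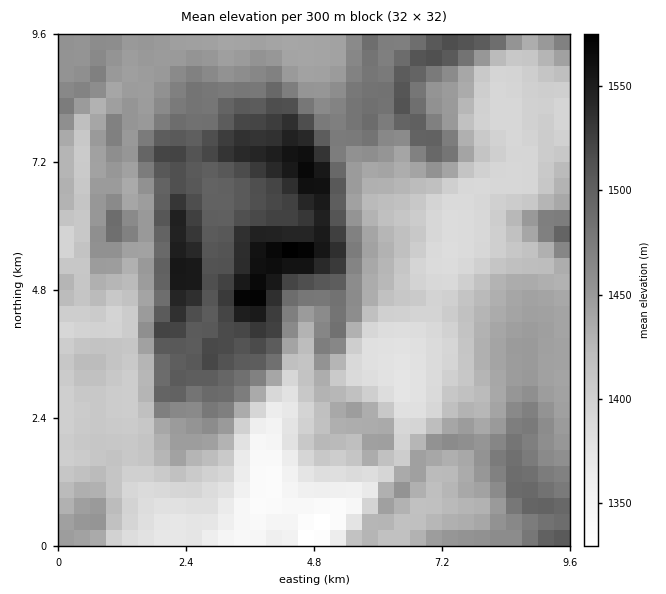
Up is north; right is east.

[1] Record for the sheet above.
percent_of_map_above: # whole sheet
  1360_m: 96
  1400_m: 81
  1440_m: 51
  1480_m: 24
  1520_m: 9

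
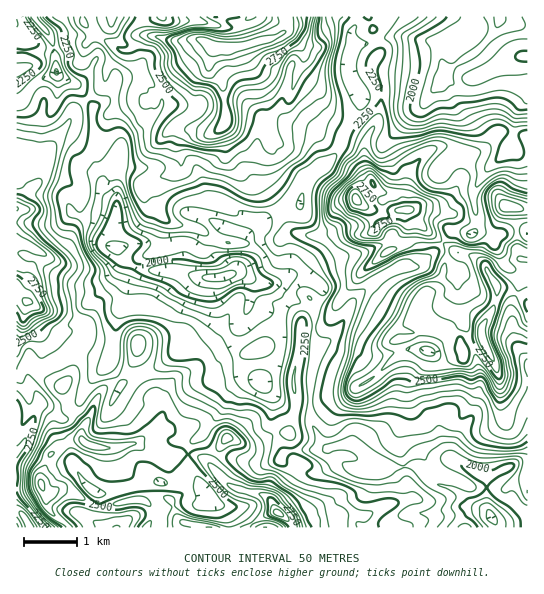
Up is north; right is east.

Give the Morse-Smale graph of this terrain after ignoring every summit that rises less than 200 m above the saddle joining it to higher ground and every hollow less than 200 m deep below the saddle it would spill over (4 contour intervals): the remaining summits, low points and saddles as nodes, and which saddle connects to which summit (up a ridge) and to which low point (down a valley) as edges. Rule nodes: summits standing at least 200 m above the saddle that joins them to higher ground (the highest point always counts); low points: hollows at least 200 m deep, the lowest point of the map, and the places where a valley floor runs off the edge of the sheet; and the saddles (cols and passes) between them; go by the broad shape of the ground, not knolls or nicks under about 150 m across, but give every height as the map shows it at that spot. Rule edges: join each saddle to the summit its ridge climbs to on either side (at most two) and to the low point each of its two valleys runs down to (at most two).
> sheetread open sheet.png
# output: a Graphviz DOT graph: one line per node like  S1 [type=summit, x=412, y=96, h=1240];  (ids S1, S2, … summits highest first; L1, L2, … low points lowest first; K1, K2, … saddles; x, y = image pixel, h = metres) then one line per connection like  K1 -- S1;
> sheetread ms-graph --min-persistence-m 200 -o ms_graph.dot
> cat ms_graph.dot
graph terrain {
  S1 [type=summit, x=227, y=47, h=2991];
  S2 [type=summit, x=483, y=341, h=2900];
  S3 [type=summit, x=278, y=513, h=2878];
  S4 [type=summit, x=357, y=199, h=2878];
  S5 [type=summit, x=26, y=302, h=2858];
  L1 [type=low, x=499, y=18, h=1827];
  L2 [type=low, x=226, y=275, h=1830];
  L3 [type=low, x=491, y=518, h=1830];
  L4 [type=low, x=30, y=527, h=2062];
  K1 [type=saddle, x=442, y=242, h=2549];
  K2 [type=saddle, x=42, y=369, h=2389];
  K3 [type=saddle, x=382, y=275, h=2375];
  K4 [type=saddle, x=87, y=98, h=2258];
  K5 [type=saddle, x=93, y=121, h=2232];
  K6 [type=saddle, x=346, y=130, h=2231];
  K7 [type=saddle, x=314, y=327, h=2195];
  K8 [type=saddle, x=278, y=345, h=2144];
  K1 -- S2;
  K1 -- S4;
  K1 -- L1;
  K2 -- S5;
  K2 -- S3;
  K2 -- L4;
  K3 -- S2;
  K3 -- S4;
  K3 -- L1;
  K3 -- L3;
  K4 -- S1;
  K4 -- S5;
  K4 -- L1;
  K5 -- S1;
  K5 -- S5;
  K5 -- L1;
  K5 -- L2;
  K6 -- S1;
  K6 -- S4;
  K6 -- L1;
  K6 -- L2;
  K7 -- S4;
  K7 -- L2;
  K7 -- L3;
  K8 -- S4;
  K8 -- S3;
  K8 -- L2;
}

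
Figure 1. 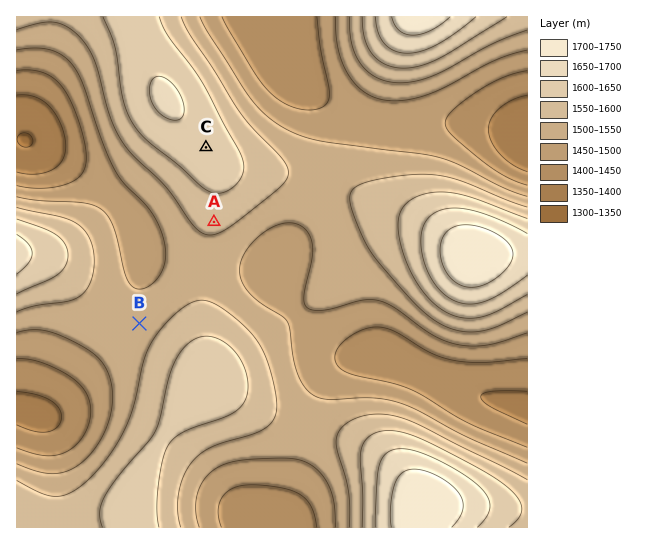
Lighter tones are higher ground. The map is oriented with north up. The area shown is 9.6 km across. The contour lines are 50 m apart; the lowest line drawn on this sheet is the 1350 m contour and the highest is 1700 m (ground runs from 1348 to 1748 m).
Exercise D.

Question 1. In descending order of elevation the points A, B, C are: C A B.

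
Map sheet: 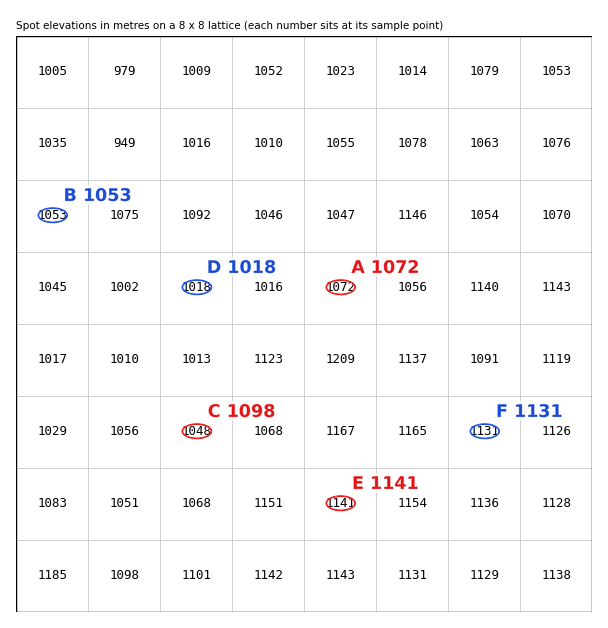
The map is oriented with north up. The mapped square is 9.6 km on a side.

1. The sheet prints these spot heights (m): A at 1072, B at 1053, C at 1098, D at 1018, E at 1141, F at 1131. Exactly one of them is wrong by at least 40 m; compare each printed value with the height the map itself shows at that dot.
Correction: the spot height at C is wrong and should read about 1048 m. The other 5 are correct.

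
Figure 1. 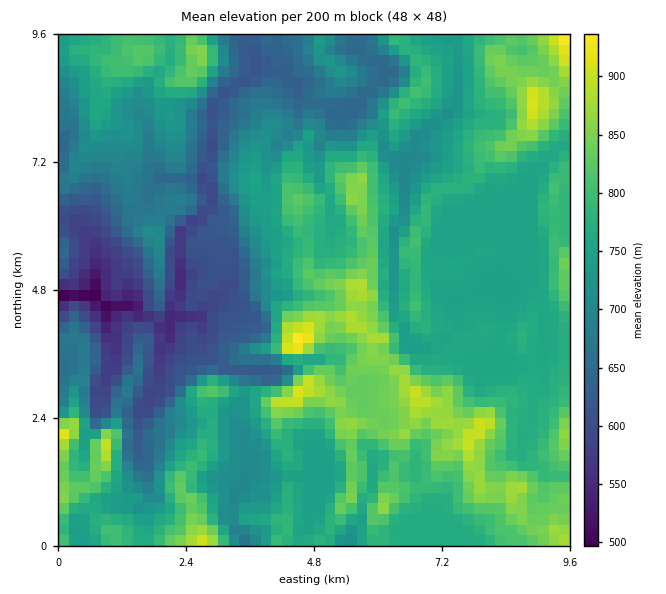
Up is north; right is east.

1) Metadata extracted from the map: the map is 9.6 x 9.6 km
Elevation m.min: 490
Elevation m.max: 955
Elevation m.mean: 740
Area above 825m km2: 14.3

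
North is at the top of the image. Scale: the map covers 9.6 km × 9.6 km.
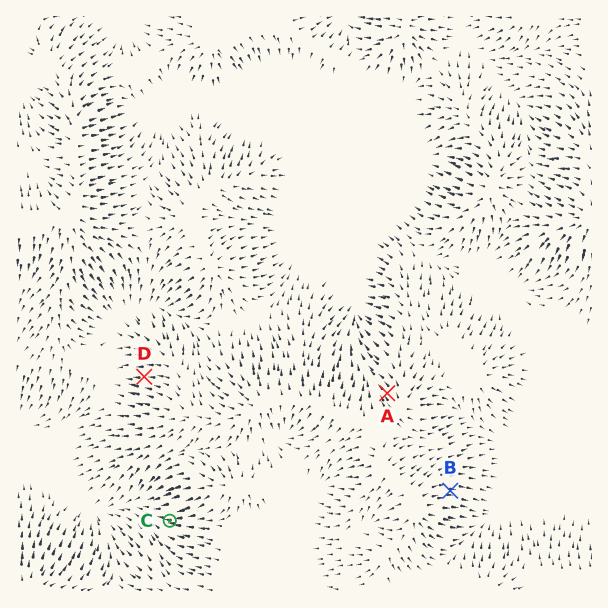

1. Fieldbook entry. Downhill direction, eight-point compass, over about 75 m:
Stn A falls NW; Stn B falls E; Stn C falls W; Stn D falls W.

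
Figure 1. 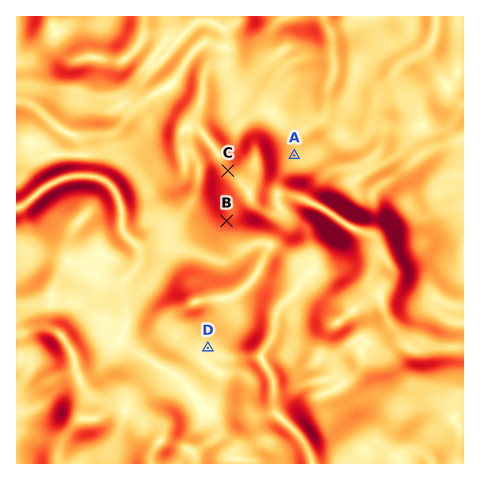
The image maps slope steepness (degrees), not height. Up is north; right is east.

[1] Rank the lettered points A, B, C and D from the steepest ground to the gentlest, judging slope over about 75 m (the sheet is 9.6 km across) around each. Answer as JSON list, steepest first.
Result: ["B", "C", "A", "D"]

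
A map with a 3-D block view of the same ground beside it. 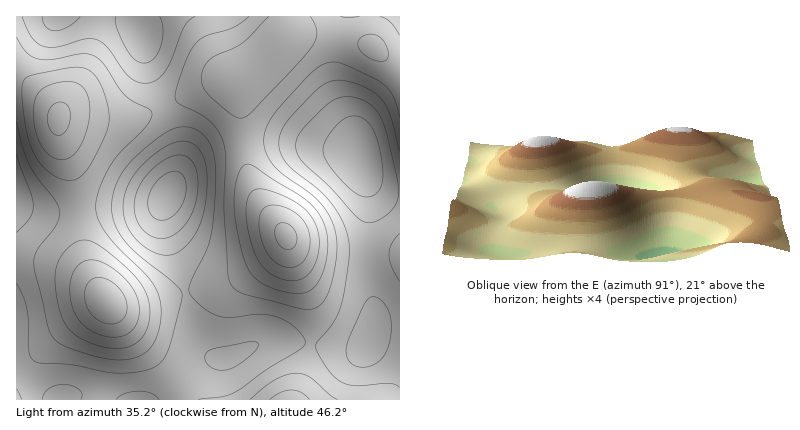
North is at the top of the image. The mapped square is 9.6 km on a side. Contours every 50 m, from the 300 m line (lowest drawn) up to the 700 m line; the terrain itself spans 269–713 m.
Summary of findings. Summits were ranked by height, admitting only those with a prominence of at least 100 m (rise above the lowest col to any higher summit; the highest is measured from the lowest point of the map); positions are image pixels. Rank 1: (286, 236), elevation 713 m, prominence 444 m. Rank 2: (106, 302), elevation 686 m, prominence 193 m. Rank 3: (58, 118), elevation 662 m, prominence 145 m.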